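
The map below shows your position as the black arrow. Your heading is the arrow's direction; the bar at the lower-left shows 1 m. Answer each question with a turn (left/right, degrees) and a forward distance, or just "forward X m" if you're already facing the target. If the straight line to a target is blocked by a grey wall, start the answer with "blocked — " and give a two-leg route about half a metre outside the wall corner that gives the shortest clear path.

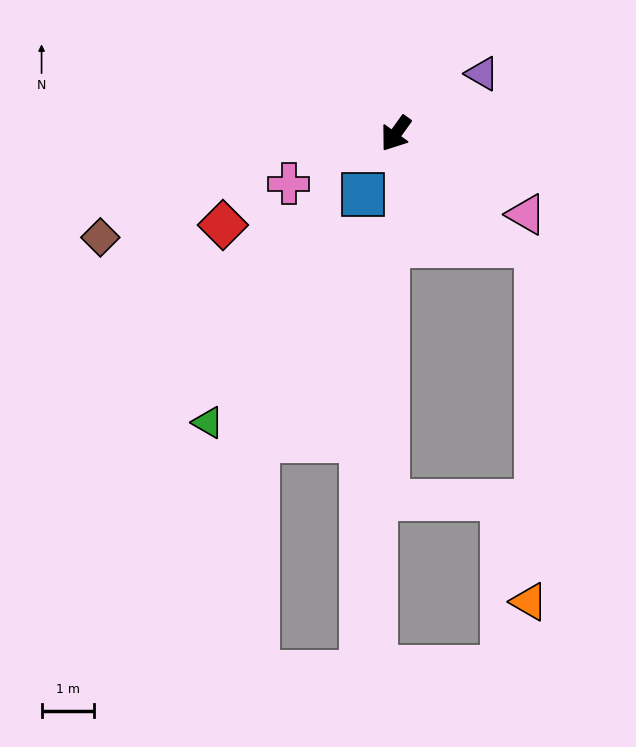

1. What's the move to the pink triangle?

turn left 94°, forward 2.9 m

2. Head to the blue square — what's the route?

turn left 7°, forward 1.3 m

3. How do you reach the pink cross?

turn right 29°, forward 2.3 m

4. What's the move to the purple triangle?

turn left 161°, forward 2.0 m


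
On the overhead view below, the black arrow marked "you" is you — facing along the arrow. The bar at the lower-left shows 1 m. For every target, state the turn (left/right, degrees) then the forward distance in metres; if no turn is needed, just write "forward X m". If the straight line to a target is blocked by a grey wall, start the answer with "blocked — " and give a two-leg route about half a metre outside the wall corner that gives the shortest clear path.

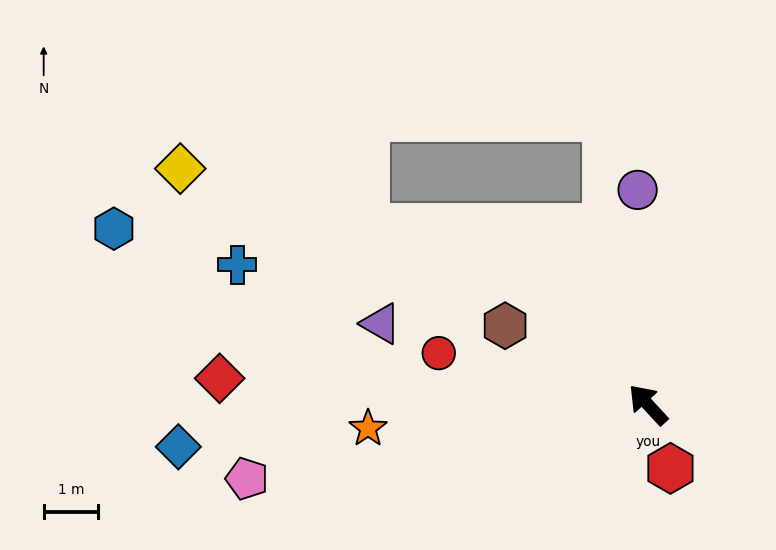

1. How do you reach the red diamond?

turn left 44°, forward 7.9 m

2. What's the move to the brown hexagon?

turn left 18°, forward 3.0 m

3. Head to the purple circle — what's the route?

turn right 40°, forward 3.9 m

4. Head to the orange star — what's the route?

turn left 52°, forward 5.1 m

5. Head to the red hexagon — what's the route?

turn left 157°, forward 1.2 m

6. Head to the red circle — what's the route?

turn left 34°, forward 3.9 m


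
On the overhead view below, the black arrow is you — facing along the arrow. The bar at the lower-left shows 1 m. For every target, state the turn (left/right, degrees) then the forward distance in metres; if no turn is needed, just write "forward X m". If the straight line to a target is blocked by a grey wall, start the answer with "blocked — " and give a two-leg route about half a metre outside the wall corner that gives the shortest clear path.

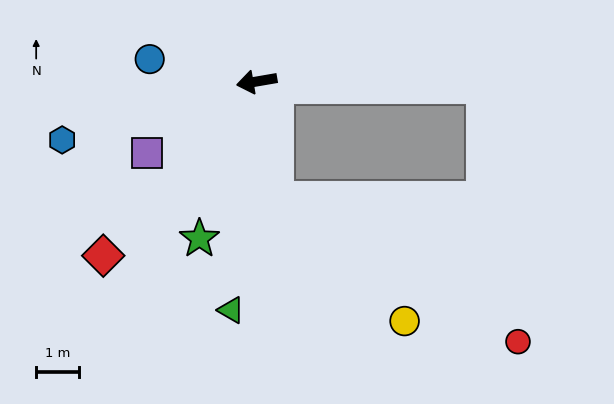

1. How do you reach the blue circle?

turn right 22°, forward 2.6 m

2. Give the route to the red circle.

blocked — turn left 89°, forward 2.8 m, then turn left 51°, forward 6.6 m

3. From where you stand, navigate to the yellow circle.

blocked — turn left 89°, forward 2.8 m, then turn left 38°, forward 4.2 m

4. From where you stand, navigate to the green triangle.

turn left 74°, forward 5.4 m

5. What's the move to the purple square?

turn left 24°, forward 3.1 m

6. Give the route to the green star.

turn left 60°, forward 3.9 m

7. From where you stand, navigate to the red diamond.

turn left 39°, forward 5.4 m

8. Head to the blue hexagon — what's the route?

turn left 7°, forward 4.8 m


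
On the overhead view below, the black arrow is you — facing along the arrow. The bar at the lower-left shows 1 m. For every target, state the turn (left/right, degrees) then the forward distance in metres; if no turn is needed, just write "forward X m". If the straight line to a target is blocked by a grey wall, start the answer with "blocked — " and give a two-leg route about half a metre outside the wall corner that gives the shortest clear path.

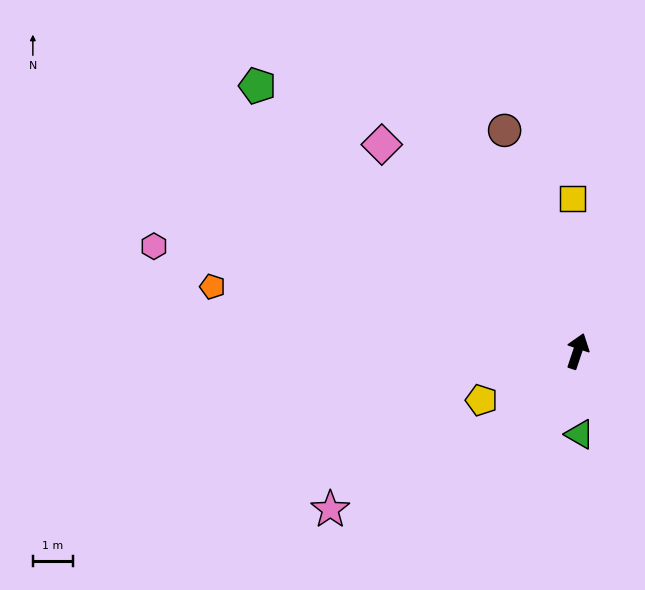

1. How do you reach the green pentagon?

turn left 69°, forward 10.4 m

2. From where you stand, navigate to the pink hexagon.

turn left 95°, forward 10.9 m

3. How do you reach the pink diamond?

turn left 62°, forward 7.1 m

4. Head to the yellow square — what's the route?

turn left 20°, forward 3.8 m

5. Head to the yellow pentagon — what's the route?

turn left 136°, forward 2.7 m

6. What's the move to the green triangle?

turn right 160°, forward 2.1 m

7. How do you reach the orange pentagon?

turn left 98°, forward 9.3 m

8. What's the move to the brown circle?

turn left 37°, forward 5.8 m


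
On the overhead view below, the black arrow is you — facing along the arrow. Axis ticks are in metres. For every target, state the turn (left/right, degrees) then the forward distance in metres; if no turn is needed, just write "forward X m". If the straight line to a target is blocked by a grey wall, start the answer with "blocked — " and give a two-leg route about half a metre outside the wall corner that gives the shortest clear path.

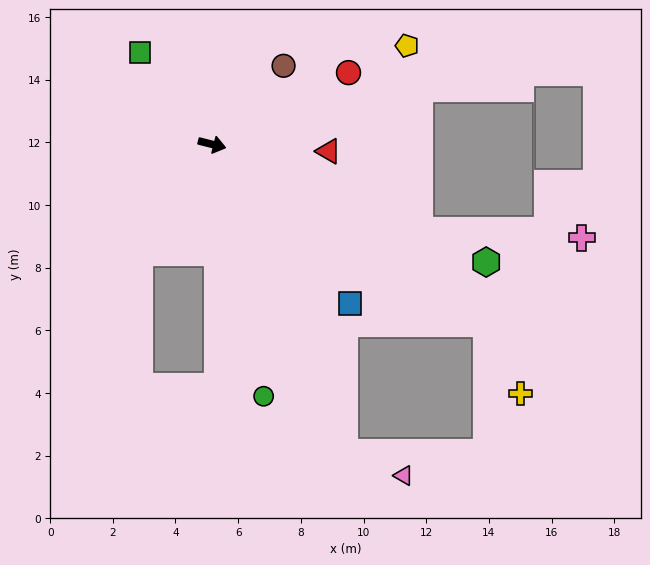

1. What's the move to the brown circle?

turn left 62°, forward 3.4 m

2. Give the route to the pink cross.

blocked — turn right 8°, forward 7.2 m, then turn left 20°, forward 5.2 m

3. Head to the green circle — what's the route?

turn right 64°, forward 8.2 m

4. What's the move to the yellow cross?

blocked — turn right 19°, forward 10.5 m, then turn right 31°, forward 2.5 m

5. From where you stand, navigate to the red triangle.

turn left 11°, forward 3.7 m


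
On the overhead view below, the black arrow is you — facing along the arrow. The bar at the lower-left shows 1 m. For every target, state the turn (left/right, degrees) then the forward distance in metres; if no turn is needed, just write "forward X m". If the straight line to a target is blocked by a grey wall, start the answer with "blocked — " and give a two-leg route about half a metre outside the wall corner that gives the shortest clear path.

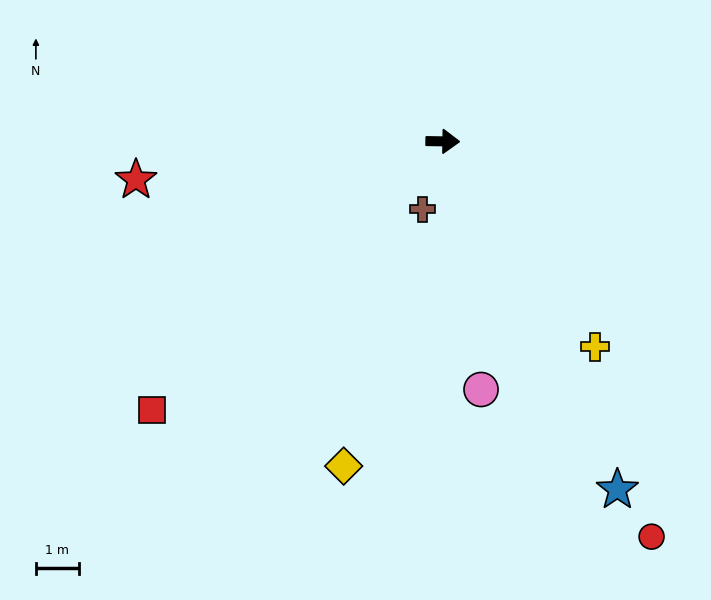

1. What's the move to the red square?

turn right 136°, forward 9.2 m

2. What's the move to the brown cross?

turn right 106°, forward 1.6 m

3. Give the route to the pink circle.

turn right 80°, forward 5.8 m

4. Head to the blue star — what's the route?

turn right 62°, forward 9.0 m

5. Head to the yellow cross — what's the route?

turn right 53°, forward 5.9 m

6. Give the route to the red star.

turn right 172°, forward 7.2 m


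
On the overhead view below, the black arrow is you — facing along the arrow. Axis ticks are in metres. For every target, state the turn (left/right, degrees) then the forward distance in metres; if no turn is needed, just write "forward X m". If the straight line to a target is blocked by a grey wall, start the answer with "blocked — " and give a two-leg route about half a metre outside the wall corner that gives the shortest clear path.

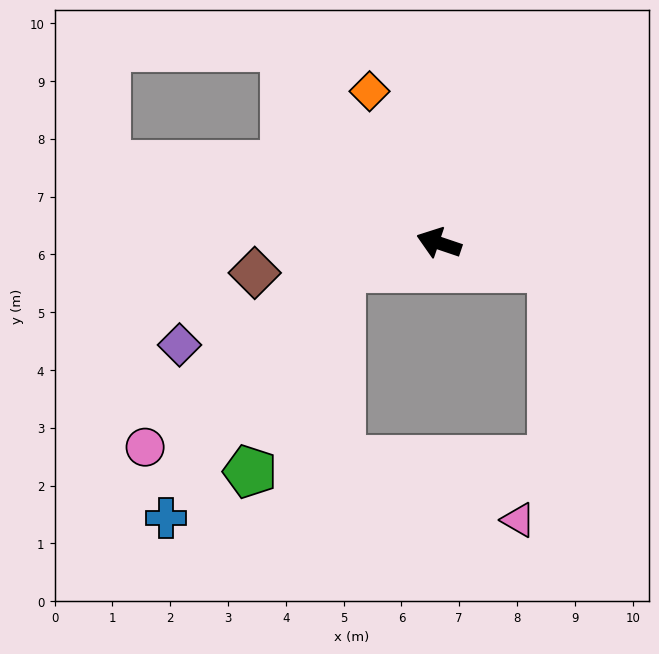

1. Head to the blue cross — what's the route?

blocked — turn left 33°, forward 1.8 m, then turn left 41°, forward 5.3 m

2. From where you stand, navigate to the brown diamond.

turn left 28°, forward 3.2 m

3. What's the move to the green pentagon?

blocked — turn left 33°, forward 1.8 m, then turn left 52°, forward 3.9 m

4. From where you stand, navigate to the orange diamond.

turn right 47°, forward 2.9 m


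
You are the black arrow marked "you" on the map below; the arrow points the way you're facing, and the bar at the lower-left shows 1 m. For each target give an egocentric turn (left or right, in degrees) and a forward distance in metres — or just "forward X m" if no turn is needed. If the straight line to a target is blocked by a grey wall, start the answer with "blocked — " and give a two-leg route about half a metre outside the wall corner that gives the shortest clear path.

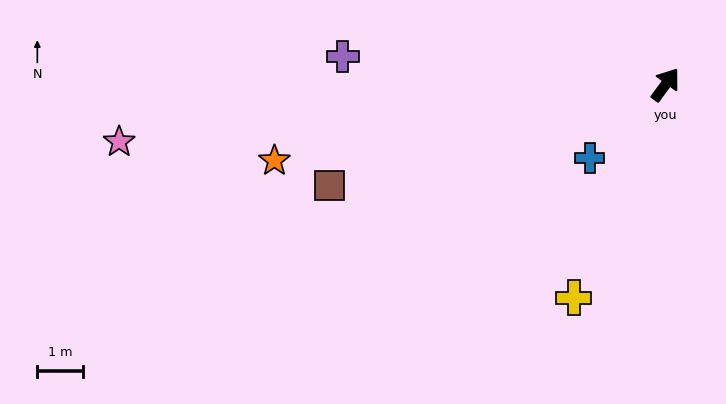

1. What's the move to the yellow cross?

turn right 167°, forward 5.1 m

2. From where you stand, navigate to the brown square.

turn left 143°, forward 7.7 m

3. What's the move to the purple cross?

turn left 121°, forward 7.1 m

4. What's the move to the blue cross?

turn left 170°, forward 2.3 m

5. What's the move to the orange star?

turn left 137°, forward 8.8 m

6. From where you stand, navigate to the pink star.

turn left 132°, forward 12.1 m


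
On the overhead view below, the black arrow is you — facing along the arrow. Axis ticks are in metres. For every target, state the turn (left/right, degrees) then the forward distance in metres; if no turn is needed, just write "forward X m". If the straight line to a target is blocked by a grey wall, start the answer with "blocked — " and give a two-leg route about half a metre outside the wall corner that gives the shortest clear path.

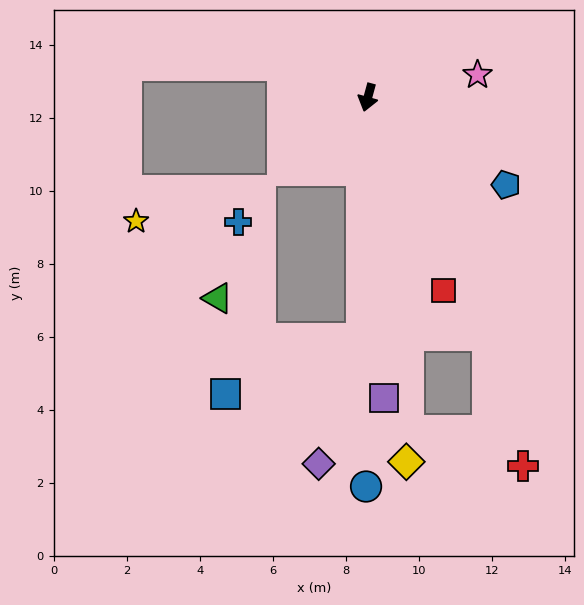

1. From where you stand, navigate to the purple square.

turn left 18°, forward 8.2 m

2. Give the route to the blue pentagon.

turn left 73°, forward 4.5 m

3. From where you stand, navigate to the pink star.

turn left 117°, forward 3.1 m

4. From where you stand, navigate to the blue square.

blocked — turn left 14°, forward 6.6 m, then turn right 67°, forward 4.0 m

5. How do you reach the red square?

turn left 37°, forward 5.7 m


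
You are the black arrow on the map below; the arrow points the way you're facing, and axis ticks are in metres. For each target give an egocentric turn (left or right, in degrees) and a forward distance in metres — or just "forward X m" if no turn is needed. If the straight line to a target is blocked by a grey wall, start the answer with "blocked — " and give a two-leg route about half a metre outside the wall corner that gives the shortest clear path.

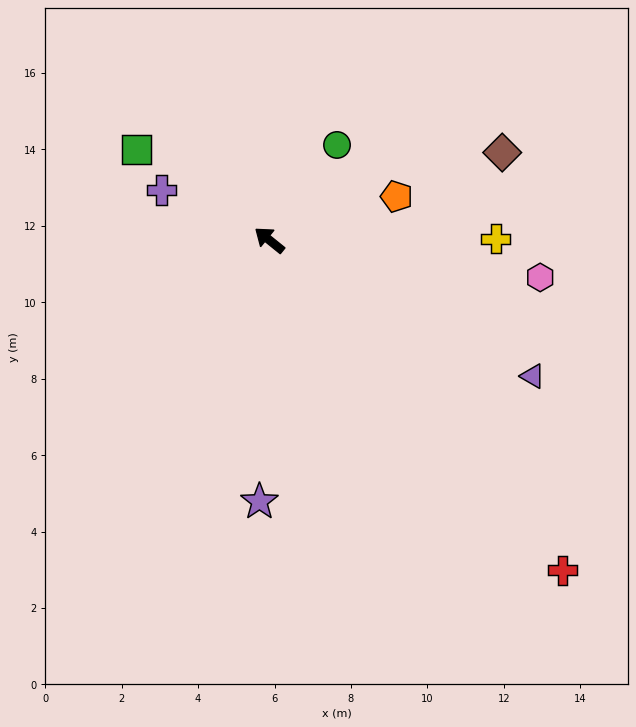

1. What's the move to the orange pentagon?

turn right 122°, forward 3.5 m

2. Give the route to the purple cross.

turn left 14°, forward 3.1 m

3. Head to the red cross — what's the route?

turn left 171°, forward 11.5 m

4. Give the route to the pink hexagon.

turn right 149°, forward 7.2 m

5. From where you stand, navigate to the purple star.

turn left 127°, forward 6.8 m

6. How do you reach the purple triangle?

turn right 168°, forward 7.8 m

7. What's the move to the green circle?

turn right 87°, forward 3.1 m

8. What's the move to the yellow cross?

turn right 141°, forward 5.9 m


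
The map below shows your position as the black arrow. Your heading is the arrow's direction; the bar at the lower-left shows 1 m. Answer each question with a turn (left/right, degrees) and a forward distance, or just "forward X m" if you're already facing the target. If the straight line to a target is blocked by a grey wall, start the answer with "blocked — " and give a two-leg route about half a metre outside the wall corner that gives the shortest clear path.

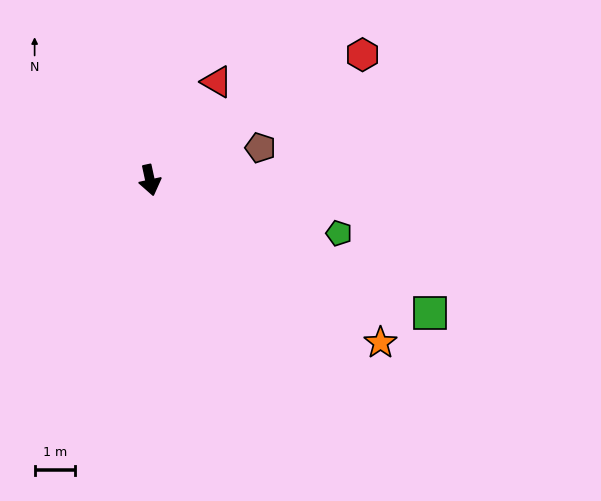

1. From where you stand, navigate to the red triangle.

turn left 134°, forward 2.9 m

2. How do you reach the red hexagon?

turn left 108°, forward 6.0 m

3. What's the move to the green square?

turn left 52°, forward 7.6 m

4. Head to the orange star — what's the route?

turn left 43°, forward 6.9 m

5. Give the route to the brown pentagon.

turn left 94°, forward 2.8 m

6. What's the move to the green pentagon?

turn left 62°, forward 4.8 m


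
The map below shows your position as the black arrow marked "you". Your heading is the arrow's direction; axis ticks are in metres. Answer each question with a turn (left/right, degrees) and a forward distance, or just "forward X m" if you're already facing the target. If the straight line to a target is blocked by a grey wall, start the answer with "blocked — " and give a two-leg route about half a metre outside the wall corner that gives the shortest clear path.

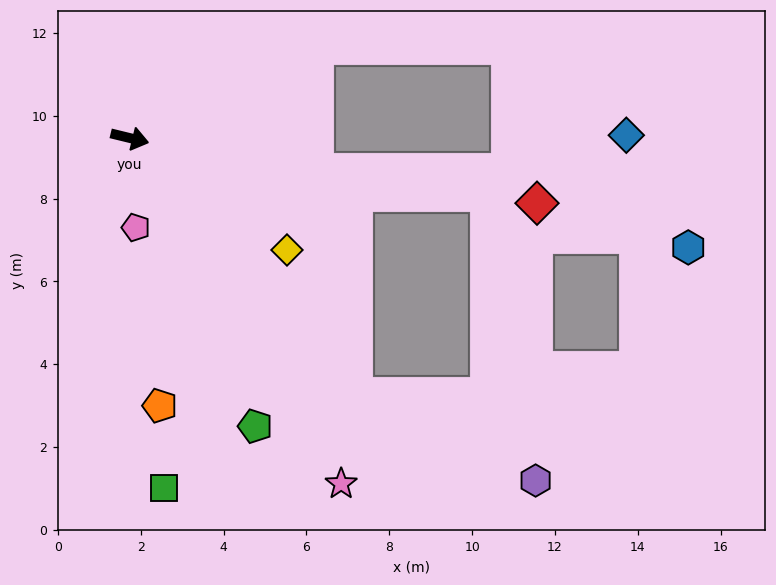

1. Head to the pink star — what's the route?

turn right 45°, forward 9.8 m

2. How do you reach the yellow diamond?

turn right 22°, forward 4.7 m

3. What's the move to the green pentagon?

turn right 53°, forward 7.6 m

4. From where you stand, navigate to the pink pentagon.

turn right 72°, forward 2.2 m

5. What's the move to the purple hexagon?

blocked — turn right 35°, forward 8.3 m, then turn left 23°, forward 4.8 m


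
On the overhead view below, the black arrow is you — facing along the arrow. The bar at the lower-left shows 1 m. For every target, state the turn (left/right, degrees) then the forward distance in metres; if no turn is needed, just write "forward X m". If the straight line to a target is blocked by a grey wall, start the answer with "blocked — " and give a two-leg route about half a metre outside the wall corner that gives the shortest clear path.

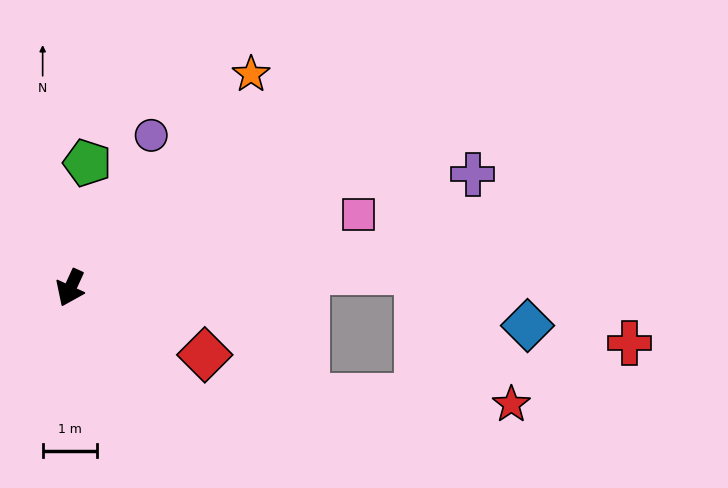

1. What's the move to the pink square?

turn left 129°, forward 5.5 m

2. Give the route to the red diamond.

turn left 88°, forward 2.8 m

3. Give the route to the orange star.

turn left 164°, forward 5.1 m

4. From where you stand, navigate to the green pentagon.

turn right 163°, forward 2.3 m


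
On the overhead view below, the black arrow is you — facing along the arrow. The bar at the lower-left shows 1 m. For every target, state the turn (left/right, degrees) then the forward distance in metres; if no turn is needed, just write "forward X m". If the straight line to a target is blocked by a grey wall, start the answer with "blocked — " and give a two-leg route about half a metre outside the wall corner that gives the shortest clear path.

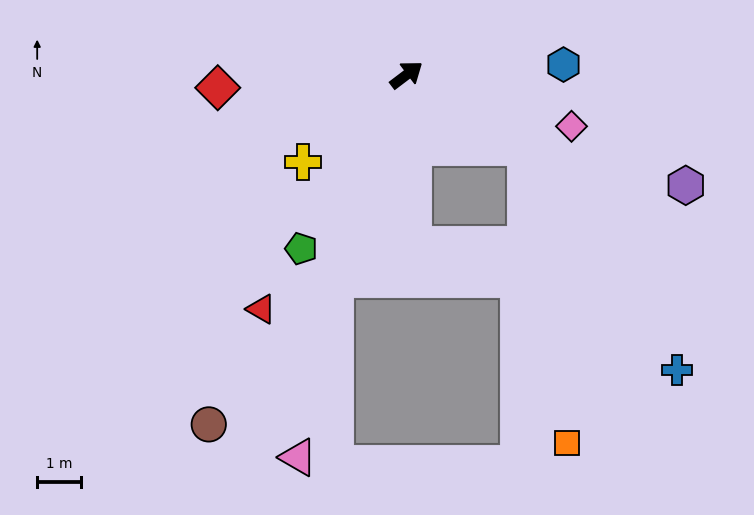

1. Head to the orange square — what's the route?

blocked — turn right 68°, forward 3.2 m, then turn right 51°, forward 6.8 m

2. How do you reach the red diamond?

turn left 147°, forward 4.3 m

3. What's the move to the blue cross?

blocked — turn right 68°, forward 3.2 m, then turn right 25°, forward 6.1 m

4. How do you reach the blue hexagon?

turn right 33°, forward 3.6 m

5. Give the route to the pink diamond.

turn right 54°, forward 3.9 m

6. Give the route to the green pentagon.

turn right 158°, forward 4.6 m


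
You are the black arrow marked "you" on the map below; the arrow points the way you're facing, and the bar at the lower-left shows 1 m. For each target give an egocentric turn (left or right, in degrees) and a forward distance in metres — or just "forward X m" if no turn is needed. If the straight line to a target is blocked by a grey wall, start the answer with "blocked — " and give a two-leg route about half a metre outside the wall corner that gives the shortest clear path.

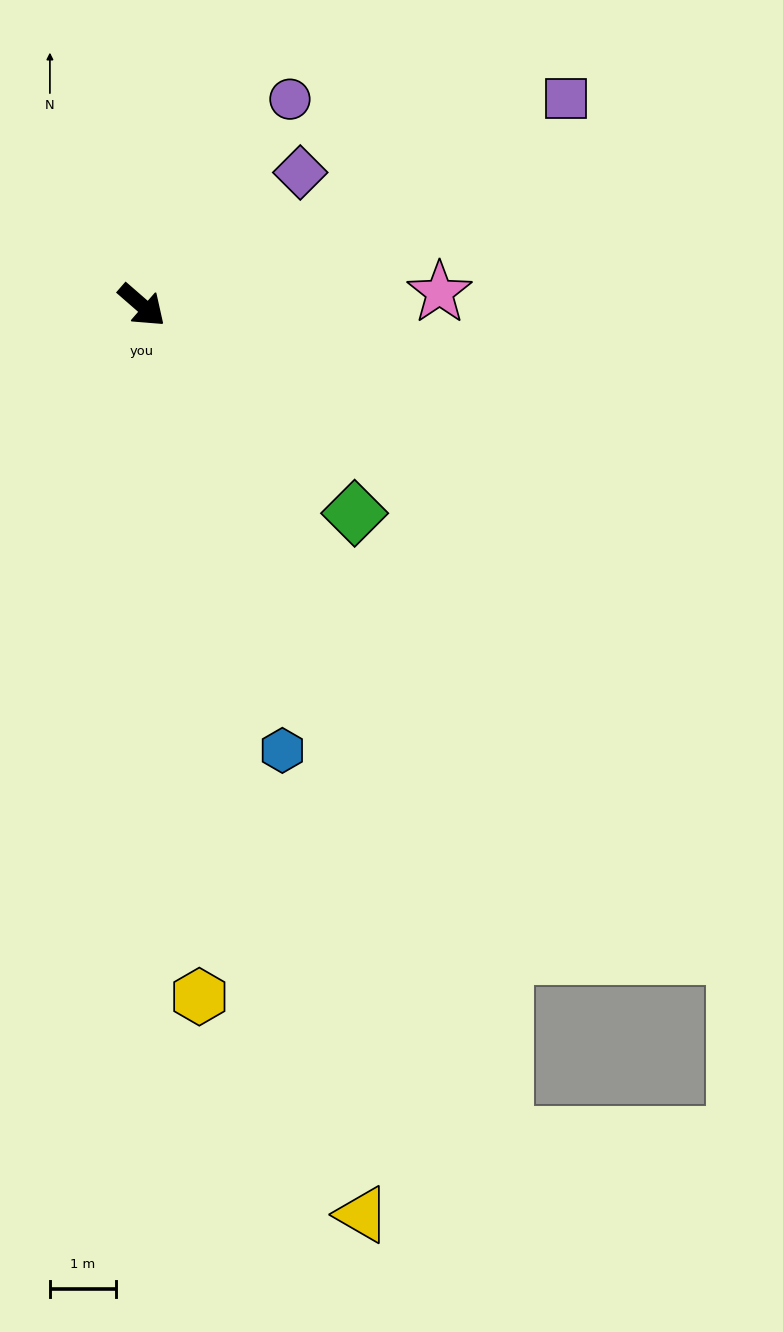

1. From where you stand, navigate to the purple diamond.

turn left 81°, forward 3.1 m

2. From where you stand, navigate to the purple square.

turn left 67°, forward 7.2 m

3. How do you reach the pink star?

turn left 44°, forward 4.5 m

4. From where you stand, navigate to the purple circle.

turn left 95°, forward 3.9 m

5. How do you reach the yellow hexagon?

turn right 44°, forward 10.5 m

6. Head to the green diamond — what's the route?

turn right 3°, forward 4.5 m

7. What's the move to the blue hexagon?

turn right 31°, forward 7.1 m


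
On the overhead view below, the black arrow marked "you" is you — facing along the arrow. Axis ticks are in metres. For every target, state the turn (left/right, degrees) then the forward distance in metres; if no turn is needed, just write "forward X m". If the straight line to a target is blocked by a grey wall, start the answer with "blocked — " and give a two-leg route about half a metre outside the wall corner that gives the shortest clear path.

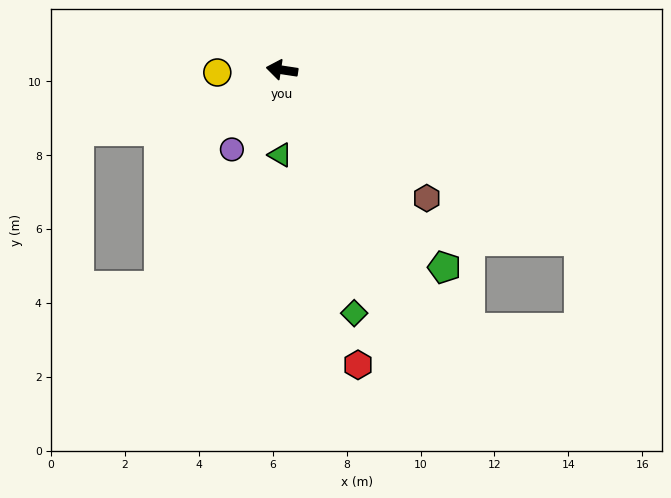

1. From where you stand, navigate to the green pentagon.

turn left 138°, forward 6.9 m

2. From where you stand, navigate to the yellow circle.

turn left 11°, forward 1.8 m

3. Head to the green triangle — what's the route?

turn left 97°, forward 2.3 m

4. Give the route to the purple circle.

turn left 66°, forward 2.5 m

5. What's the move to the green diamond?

turn left 115°, forward 6.9 m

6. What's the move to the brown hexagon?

turn left 147°, forward 5.2 m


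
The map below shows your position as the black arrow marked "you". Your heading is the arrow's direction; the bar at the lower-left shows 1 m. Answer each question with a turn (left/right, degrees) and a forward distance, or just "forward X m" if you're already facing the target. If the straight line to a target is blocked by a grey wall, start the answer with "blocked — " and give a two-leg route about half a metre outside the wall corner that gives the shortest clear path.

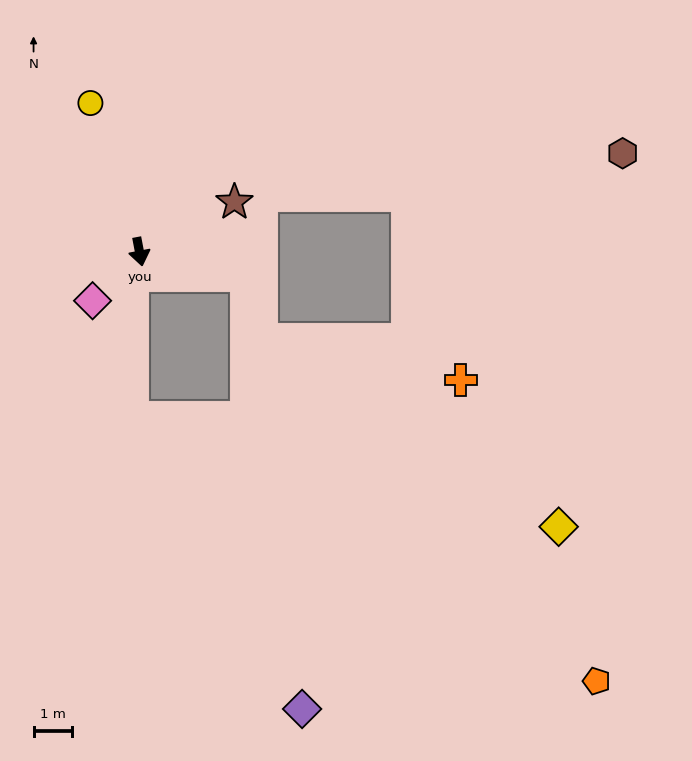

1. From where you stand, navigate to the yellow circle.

turn right 173°, forward 4.1 m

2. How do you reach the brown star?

turn left 107°, forward 2.8 m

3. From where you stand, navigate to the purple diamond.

blocked — turn left 66°, forward 2.9 m, then turn right 69°, forward 11.5 m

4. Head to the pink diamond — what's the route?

turn right 55°, forward 1.8 m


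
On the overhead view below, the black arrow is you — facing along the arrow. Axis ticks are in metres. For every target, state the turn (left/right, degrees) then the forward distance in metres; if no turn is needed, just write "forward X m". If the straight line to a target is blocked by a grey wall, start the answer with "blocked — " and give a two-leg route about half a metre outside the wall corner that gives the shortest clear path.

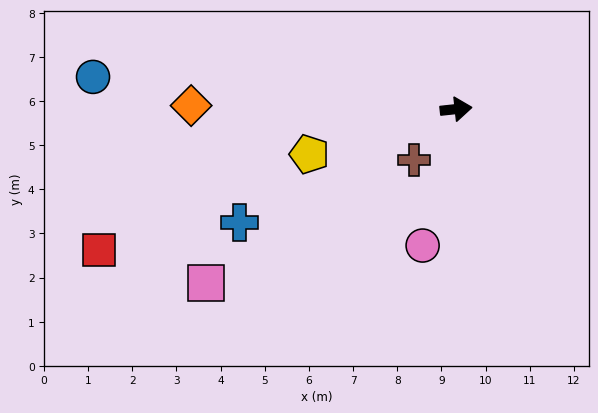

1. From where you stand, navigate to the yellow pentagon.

turn right 169°, forward 3.5 m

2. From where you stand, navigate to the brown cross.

turn right 136°, forward 1.5 m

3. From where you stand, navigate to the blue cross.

turn right 159°, forward 5.5 m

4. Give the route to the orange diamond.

turn left 173°, forward 6.0 m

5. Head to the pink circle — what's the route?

turn right 110°, forward 3.2 m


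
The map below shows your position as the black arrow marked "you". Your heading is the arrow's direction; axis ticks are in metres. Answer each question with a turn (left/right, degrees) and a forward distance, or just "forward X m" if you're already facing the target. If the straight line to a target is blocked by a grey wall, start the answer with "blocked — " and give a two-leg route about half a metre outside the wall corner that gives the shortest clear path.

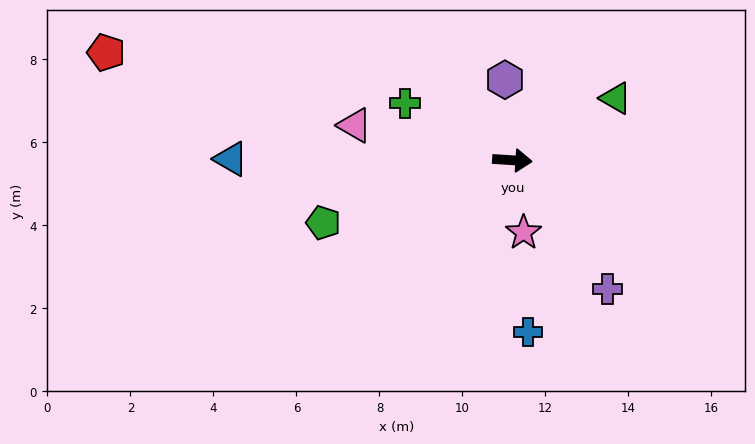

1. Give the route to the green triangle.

turn left 35°, forward 2.9 m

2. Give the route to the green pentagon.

turn right 158°, forward 4.8 m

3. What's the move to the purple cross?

turn right 50°, forward 3.9 m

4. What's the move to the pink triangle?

turn left 171°, forward 3.9 m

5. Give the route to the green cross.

turn left 156°, forward 2.9 m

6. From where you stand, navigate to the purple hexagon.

turn left 99°, forward 1.9 m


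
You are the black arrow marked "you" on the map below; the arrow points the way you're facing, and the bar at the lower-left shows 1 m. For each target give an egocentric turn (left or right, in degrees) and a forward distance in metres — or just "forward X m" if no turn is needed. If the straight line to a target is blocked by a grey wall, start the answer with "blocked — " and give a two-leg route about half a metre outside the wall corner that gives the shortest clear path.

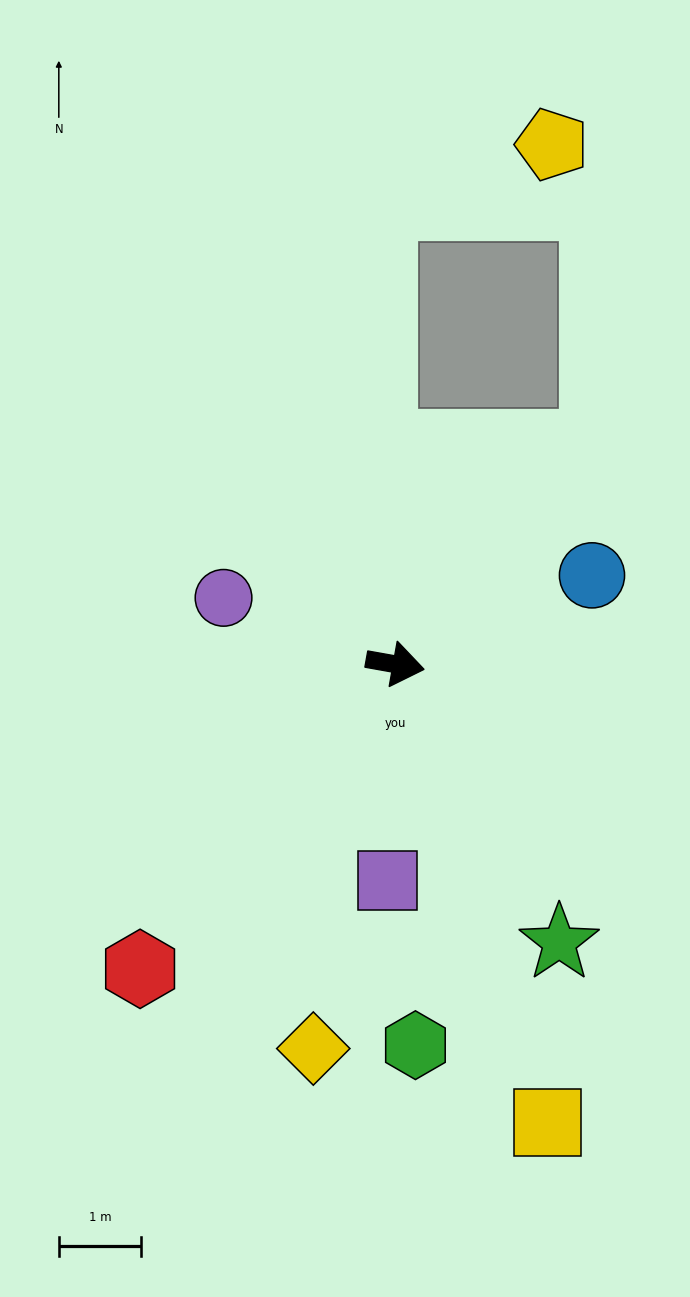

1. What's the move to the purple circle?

turn left 169°, forward 2.2 m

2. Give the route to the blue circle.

turn left 34°, forward 2.6 m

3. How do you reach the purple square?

turn right 82°, forward 2.6 m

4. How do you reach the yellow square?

turn right 61°, forward 5.8 m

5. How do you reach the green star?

turn right 49°, forward 3.9 m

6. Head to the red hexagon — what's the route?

turn right 120°, forward 4.8 m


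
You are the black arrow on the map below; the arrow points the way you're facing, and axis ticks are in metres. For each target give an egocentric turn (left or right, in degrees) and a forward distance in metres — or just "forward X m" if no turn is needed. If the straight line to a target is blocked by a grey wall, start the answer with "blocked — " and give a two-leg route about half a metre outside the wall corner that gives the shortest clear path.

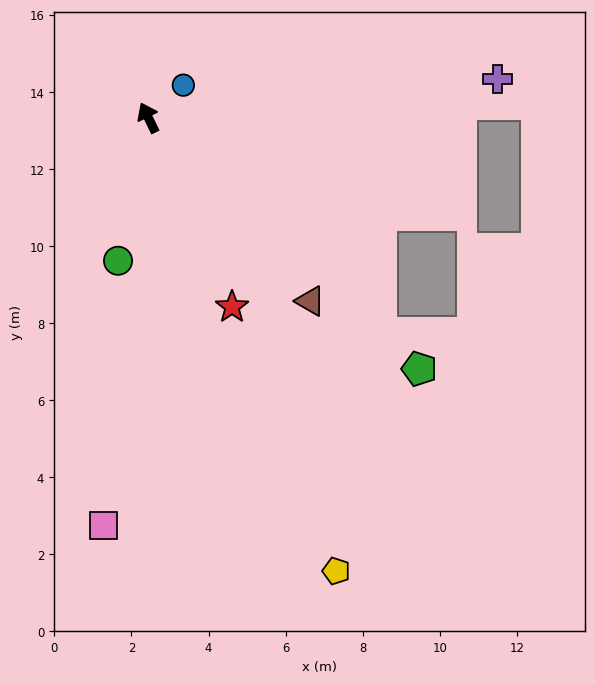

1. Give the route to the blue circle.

turn right 73°, forward 1.2 m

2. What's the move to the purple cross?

turn right 110°, forward 9.1 m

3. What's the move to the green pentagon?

turn right 159°, forward 9.6 m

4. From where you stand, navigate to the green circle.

turn left 142°, forward 3.8 m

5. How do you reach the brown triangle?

turn right 164°, forward 6.4 m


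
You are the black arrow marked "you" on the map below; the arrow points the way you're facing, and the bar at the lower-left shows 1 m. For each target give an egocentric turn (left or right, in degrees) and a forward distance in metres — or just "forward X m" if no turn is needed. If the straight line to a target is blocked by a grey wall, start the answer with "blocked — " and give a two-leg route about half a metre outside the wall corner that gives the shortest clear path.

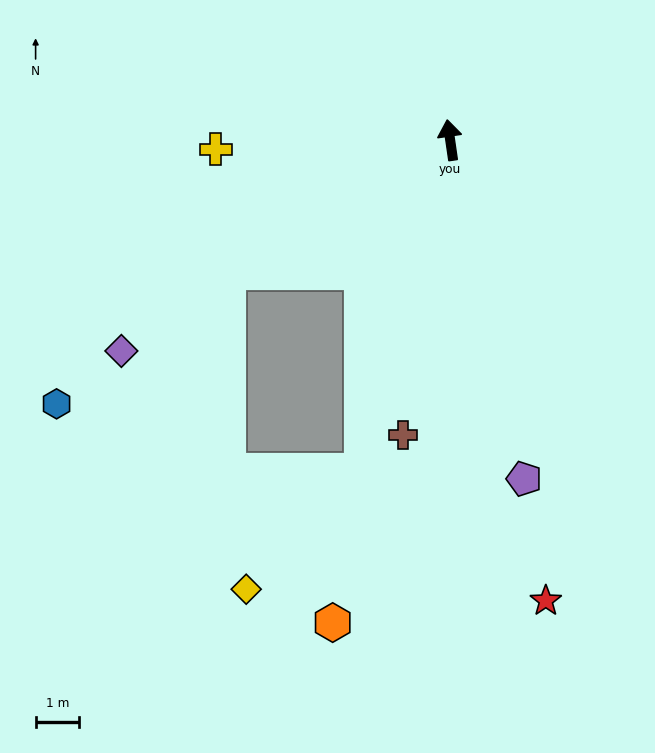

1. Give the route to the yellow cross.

turn left 84°, forward 5.4 m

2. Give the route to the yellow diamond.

blocked — turn left 157°, forward 7.9 m, then turn right 30°, forward 3.8 m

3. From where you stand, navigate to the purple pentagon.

turn right 176°, forward 8.0 m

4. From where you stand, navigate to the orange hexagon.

turn left 158°, forward 11.5 m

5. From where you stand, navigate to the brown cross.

turn left 163°, forward 6.9 m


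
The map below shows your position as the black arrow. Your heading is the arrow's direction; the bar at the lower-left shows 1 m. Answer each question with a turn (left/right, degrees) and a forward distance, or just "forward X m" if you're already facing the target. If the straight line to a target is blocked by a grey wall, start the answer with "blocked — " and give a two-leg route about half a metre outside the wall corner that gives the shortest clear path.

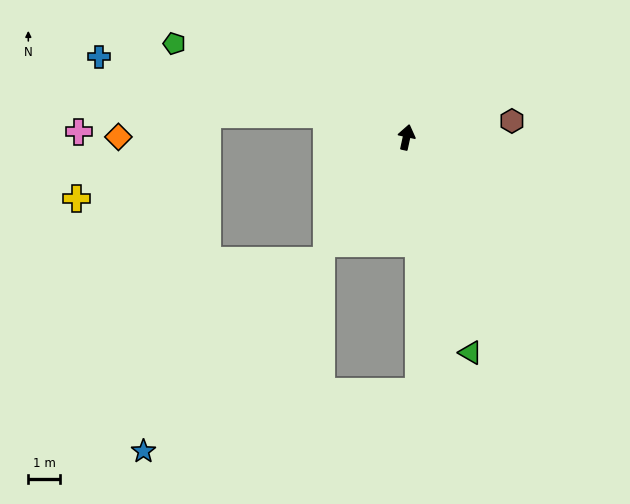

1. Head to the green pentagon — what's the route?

turn left 80°, forward 8.0 m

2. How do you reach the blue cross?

turn left 88°, forward 10.2 m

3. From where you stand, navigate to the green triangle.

turn right 151°, forward 7.2 m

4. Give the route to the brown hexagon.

turn right 69°, forward 3.4 m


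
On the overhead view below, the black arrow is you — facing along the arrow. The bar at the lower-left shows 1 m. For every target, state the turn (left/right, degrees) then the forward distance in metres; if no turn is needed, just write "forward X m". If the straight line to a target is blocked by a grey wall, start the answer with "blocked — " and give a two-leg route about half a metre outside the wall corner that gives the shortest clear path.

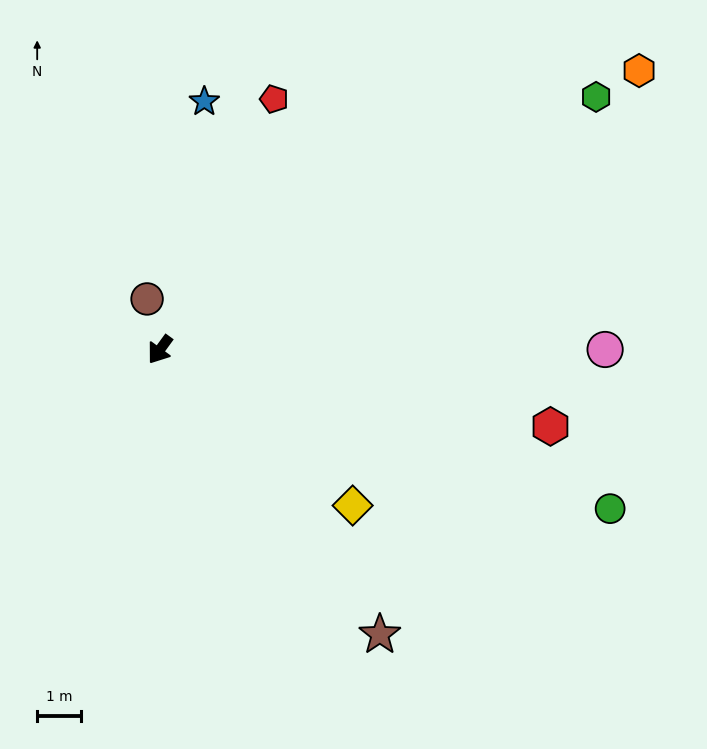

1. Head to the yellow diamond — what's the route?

turn left 87°, forward 5.7 m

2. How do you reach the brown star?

turn left 74°, forward 8.2 m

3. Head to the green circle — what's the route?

turn left 107°, forward 10.9 m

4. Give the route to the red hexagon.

turn left 115°, forward 9.1 m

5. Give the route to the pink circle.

turn left 126°, forward 10.2 m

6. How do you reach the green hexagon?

turn left 156°, forward 11.6 m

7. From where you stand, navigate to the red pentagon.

turn right 168°, forward 6.3 m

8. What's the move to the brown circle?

turn right 130°, forward 1.2 m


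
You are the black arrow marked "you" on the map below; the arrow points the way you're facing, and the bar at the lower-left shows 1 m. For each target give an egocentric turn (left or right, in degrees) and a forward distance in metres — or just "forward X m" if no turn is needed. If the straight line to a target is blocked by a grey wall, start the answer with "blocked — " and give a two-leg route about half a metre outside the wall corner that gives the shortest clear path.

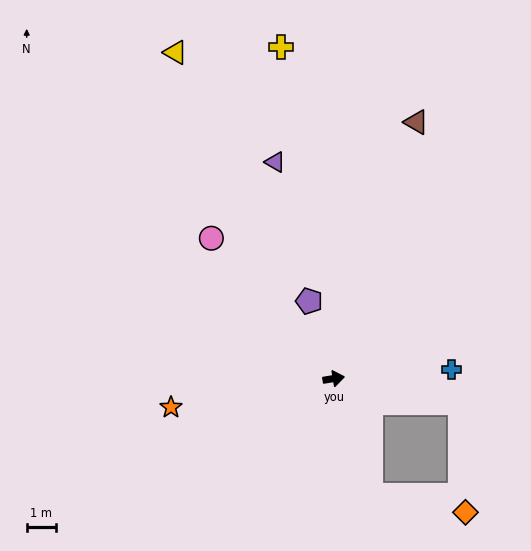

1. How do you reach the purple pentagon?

turn left 98°, forward 2.8 m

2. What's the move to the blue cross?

turn right 5°, forward 4.1 m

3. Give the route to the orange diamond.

blocked — turn right 82°, forward 4.2 m, then turn left 62°, forward 3.3 m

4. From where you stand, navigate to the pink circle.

turn left 122°, forward 6.4 m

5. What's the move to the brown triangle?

turn left 63°, forward 9.3 m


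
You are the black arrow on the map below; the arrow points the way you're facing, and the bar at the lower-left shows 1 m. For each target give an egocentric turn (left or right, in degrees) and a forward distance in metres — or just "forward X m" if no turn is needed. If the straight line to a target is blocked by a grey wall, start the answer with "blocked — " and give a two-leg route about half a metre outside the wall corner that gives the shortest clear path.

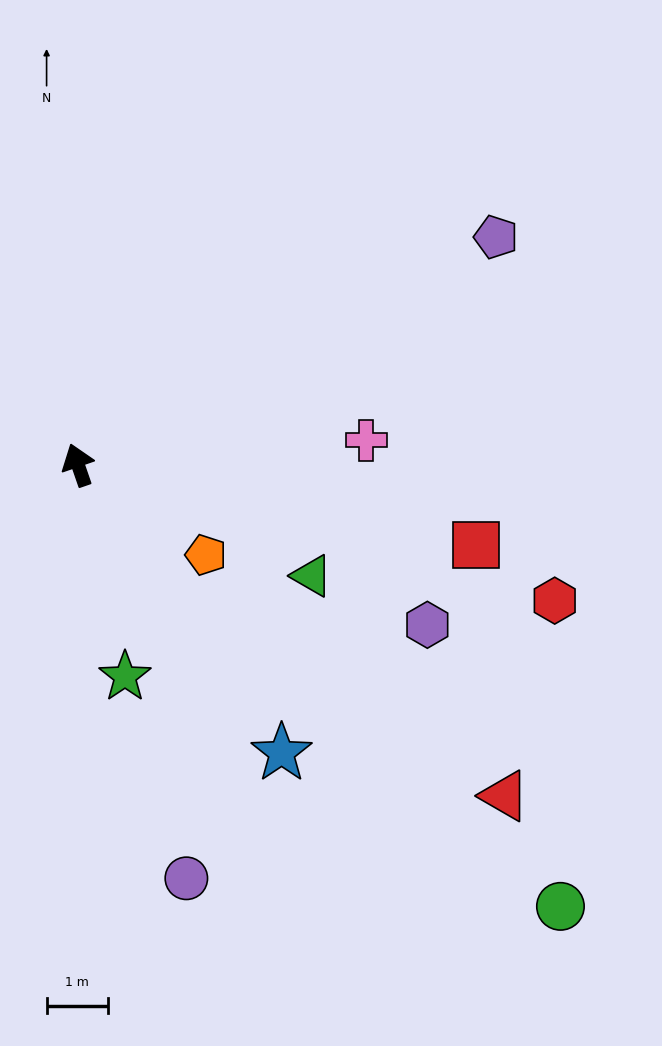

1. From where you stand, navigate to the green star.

turn left 173°, forward 3.5 m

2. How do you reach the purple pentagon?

turn right 80°, forward 7.8 m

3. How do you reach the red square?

turn right 120°, forward 6.6 m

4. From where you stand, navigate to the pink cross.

turn right 104°, forward 4.7 m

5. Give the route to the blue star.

turn right 164°, forward 5.8 m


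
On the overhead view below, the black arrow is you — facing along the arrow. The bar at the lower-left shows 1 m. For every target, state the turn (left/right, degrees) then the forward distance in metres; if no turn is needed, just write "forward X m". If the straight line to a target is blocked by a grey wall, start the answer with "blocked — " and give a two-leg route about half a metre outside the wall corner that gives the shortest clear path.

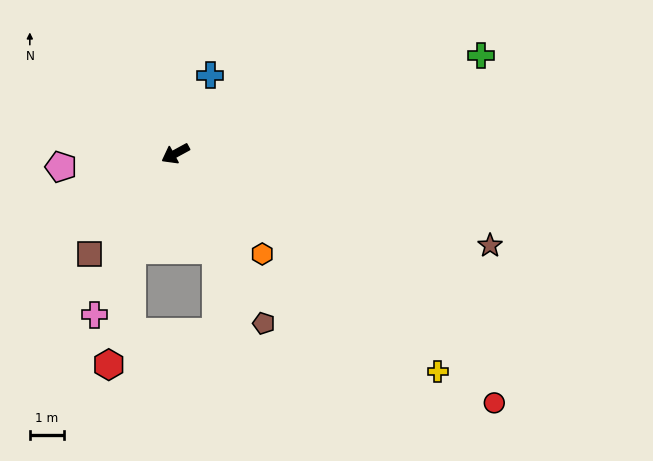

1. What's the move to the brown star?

turn left 135°, forward 9.7 m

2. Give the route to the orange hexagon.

turn left 102°, forward 3.9 m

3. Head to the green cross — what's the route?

turn left 169°, forward 9.5 m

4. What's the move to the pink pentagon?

turn right 22°, forward 3.4 m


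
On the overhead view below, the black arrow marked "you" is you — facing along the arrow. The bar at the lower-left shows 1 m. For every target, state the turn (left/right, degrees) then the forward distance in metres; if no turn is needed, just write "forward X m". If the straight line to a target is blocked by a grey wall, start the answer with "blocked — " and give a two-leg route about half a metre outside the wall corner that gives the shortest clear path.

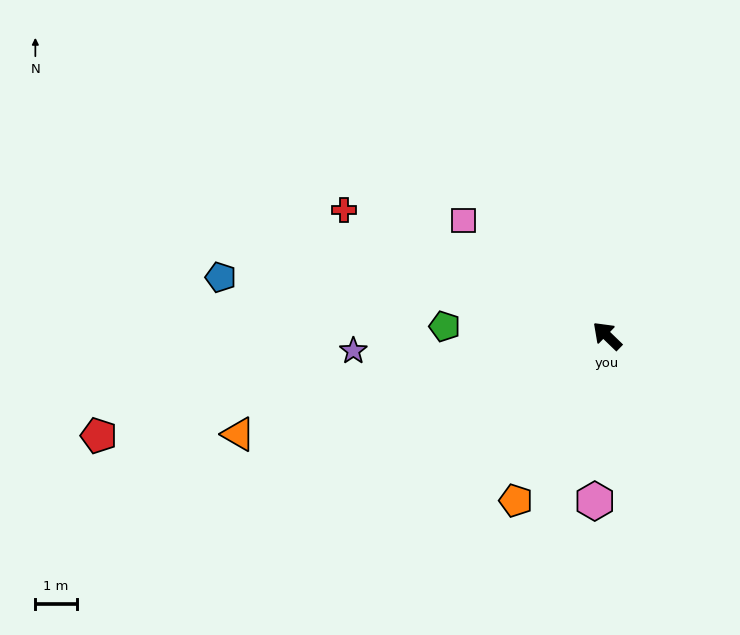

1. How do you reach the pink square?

turn left 5°, forward 4.4 m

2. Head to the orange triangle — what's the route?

turn left 59°, forward 9.2 m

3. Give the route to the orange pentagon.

turn left 105°, forward 4.5 m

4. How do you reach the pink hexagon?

turn left 130°, forward 4.0 m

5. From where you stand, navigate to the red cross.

turn left 19°, forward 7.0 m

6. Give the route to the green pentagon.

turn left 41°, forward 3.9 m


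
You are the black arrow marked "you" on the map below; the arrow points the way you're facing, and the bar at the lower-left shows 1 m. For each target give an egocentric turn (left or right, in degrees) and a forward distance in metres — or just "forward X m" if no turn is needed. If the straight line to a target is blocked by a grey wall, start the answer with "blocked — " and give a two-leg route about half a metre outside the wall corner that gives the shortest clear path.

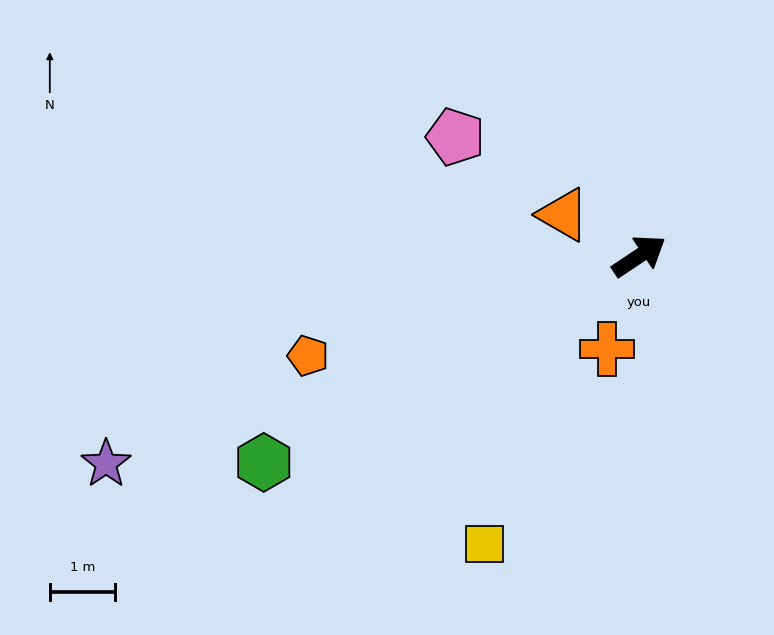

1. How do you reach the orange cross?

turn right 143°, forward 1.5 m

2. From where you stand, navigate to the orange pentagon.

turn left 163°, forward 5.3 m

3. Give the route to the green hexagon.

turn left 175°, forward 6.5 m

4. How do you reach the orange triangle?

turn left 118°, forward 1.3 m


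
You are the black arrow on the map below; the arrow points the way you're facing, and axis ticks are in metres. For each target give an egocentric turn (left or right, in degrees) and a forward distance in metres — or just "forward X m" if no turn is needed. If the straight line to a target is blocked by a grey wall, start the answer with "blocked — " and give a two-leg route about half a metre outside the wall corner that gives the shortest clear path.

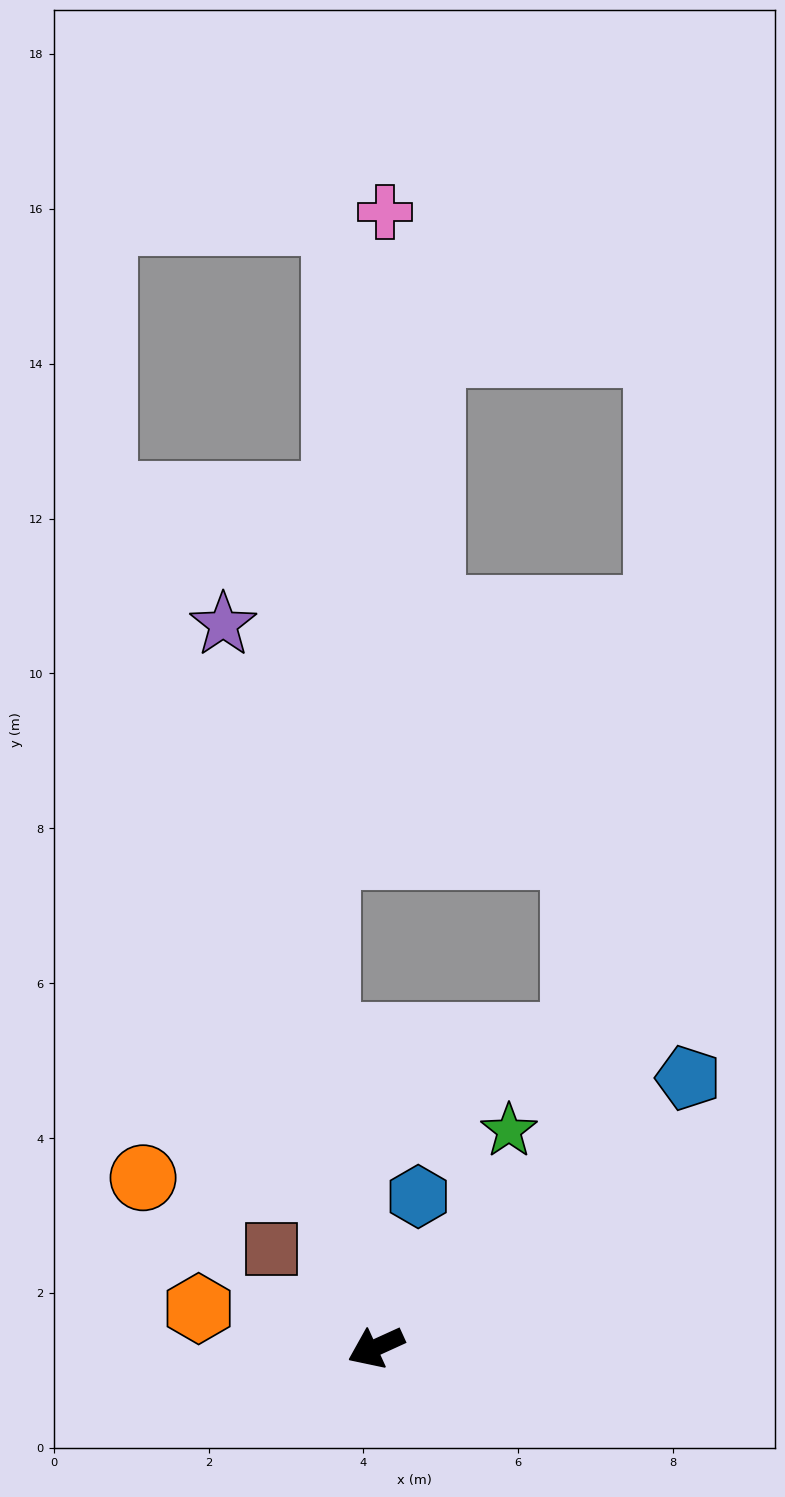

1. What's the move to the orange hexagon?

turn right 37°, forward 2.3 m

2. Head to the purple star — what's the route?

turn right 103°, forward 9.5 m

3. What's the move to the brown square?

turn right 68°, forward 1.9 m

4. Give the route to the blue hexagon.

turn right 130°, forward 2.0 m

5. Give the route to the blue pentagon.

turn right 164°, forward 5.3 m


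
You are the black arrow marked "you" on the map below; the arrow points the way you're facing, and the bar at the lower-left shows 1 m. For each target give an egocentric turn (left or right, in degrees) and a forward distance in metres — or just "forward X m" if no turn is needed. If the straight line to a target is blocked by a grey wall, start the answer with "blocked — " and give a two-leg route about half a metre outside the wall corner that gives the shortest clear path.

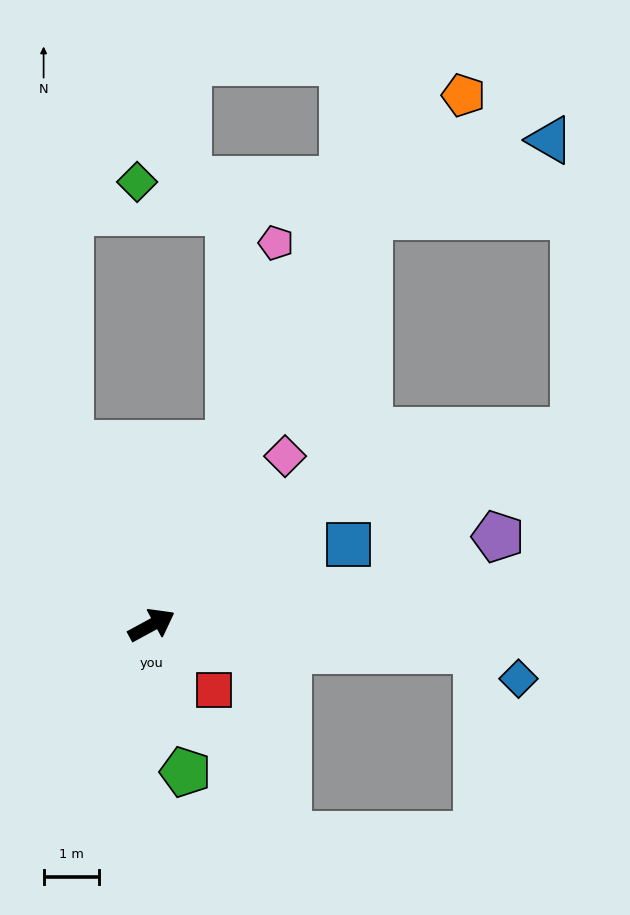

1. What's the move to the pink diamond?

turn left 23°, forward 3.9 m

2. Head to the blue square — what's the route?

turn right 6°, forward 3.8 m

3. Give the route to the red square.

turn right 75°, forward 1.6 m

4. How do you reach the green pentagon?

turn right 106°, forward 2.7 m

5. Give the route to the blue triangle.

blocked — turn left 33°, forward 8.3 m, then turn right 39°, forward 3.5 m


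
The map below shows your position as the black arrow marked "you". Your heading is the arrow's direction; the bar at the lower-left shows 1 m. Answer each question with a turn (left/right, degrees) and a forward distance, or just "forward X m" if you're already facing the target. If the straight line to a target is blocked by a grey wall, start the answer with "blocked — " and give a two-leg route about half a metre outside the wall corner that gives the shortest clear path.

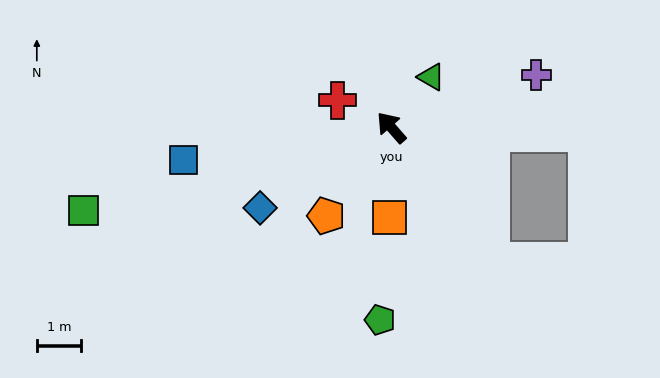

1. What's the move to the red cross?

turn left 22°, forward 1.4 m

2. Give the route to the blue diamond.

turn left 80°, forward 3.5 m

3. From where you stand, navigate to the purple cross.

turn right 111°, forward 3.5 m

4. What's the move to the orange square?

turn left 138°, forward 2.0 m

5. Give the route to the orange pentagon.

turn left 102°, forward 2.5 m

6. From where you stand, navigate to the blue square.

turn left 58°, forward 4.7 m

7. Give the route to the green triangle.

turn right 80°, forward 1.5 m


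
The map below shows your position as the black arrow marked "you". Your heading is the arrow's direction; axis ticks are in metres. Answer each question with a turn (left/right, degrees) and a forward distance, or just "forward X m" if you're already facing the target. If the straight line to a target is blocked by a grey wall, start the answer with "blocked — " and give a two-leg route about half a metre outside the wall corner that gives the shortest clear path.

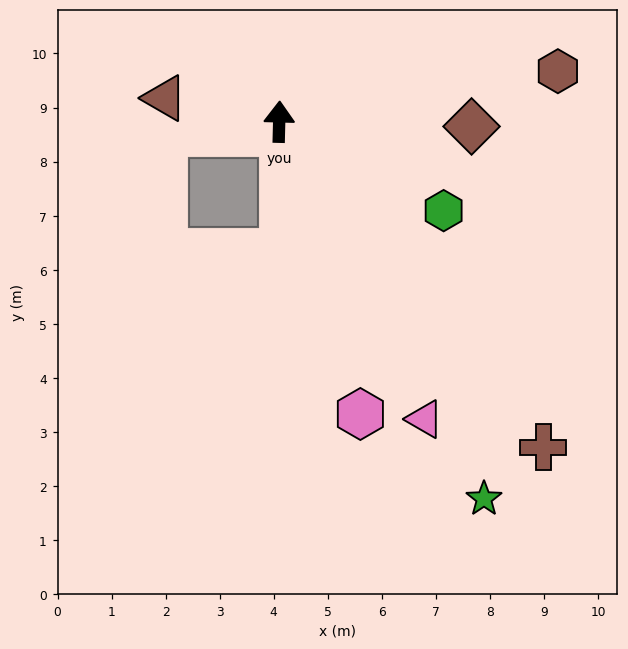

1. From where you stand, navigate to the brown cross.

turn right 140°, forward 7.8 m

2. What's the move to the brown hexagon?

turn right 78°, forward 5.2 m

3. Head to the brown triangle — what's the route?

turn left 80°, forward 2.2 m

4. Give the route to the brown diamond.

turn right 90°, forward 3.6 m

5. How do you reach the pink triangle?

turn right 152°, forward 6.1 m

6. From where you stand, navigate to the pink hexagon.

turn right 163°, forward 5.6 m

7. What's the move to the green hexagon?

turn right 117°, forward 3.5 m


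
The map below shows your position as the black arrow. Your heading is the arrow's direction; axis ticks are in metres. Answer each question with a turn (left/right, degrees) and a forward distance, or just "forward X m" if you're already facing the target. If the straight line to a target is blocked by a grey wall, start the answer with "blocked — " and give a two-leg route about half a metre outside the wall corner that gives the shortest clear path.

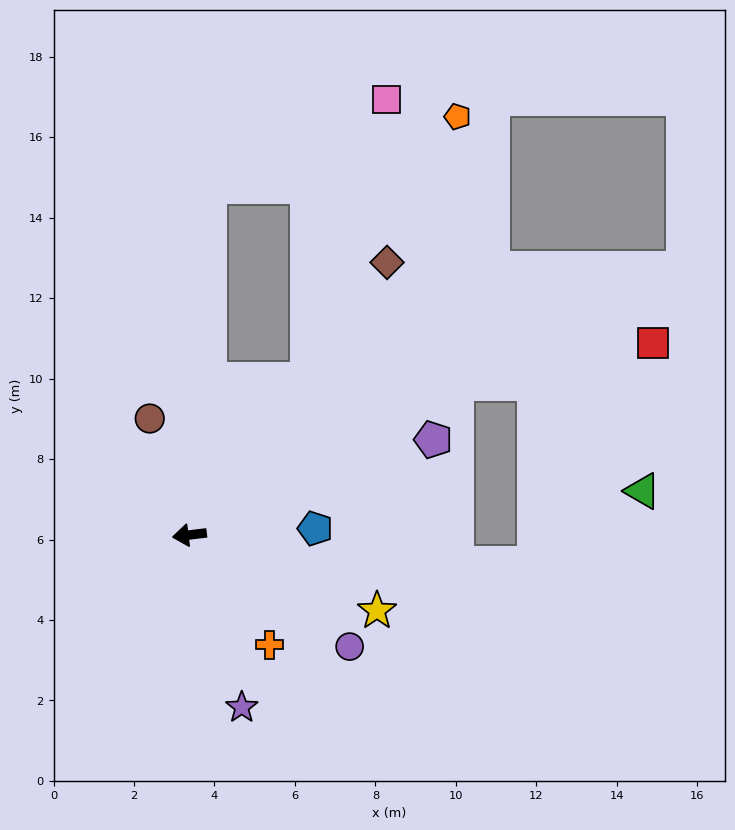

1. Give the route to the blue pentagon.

turn left 176°, forward 3.1 m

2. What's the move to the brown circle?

turn right 78°, forward 3.1 m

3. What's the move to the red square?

blocked — turn right 157°, forward 7.6 m, then turn right 18°, forward 5.0 m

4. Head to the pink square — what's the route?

blocked — turn right 134°, forward 4.9 m, then turn left 21°, forward 7.2 m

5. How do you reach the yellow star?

turn left 151°, forward 5.0 m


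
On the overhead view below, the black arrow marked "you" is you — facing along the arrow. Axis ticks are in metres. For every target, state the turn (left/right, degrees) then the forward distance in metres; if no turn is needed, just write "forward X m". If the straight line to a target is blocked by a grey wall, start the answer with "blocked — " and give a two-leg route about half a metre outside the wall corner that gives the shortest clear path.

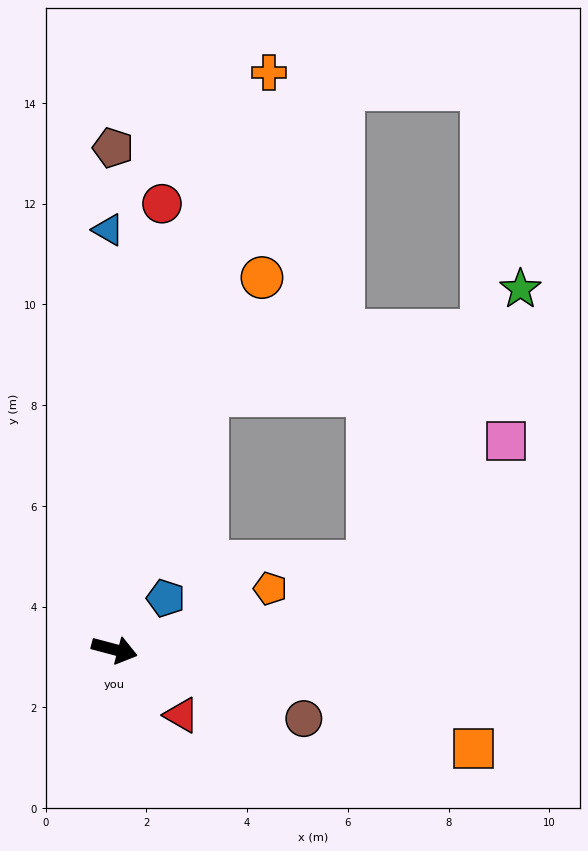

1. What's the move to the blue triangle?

turn left 106°, forward 8.3 m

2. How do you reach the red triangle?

turn right 30°, forward 1.9 m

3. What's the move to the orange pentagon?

turn left 36°, forward 3.3 m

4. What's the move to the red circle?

turn left 99°, forward 8.9 m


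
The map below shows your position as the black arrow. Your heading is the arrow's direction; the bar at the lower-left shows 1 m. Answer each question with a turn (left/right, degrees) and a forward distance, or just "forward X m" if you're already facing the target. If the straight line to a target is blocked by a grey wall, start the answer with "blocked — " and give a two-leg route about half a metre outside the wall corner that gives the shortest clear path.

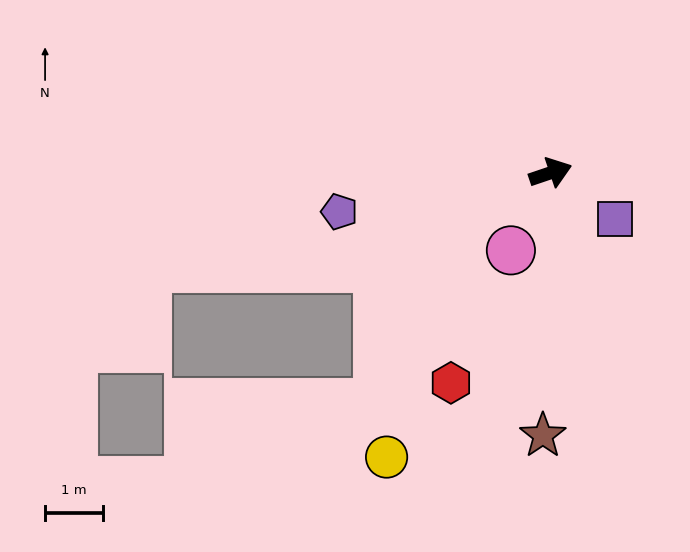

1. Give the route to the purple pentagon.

turn left 172°, forward 3.7 m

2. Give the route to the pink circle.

turn right 136°, forward 1.5 m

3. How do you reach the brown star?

turn right 110°, forward 4.6 m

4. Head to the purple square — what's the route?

turn right 54°, forward 1.4 m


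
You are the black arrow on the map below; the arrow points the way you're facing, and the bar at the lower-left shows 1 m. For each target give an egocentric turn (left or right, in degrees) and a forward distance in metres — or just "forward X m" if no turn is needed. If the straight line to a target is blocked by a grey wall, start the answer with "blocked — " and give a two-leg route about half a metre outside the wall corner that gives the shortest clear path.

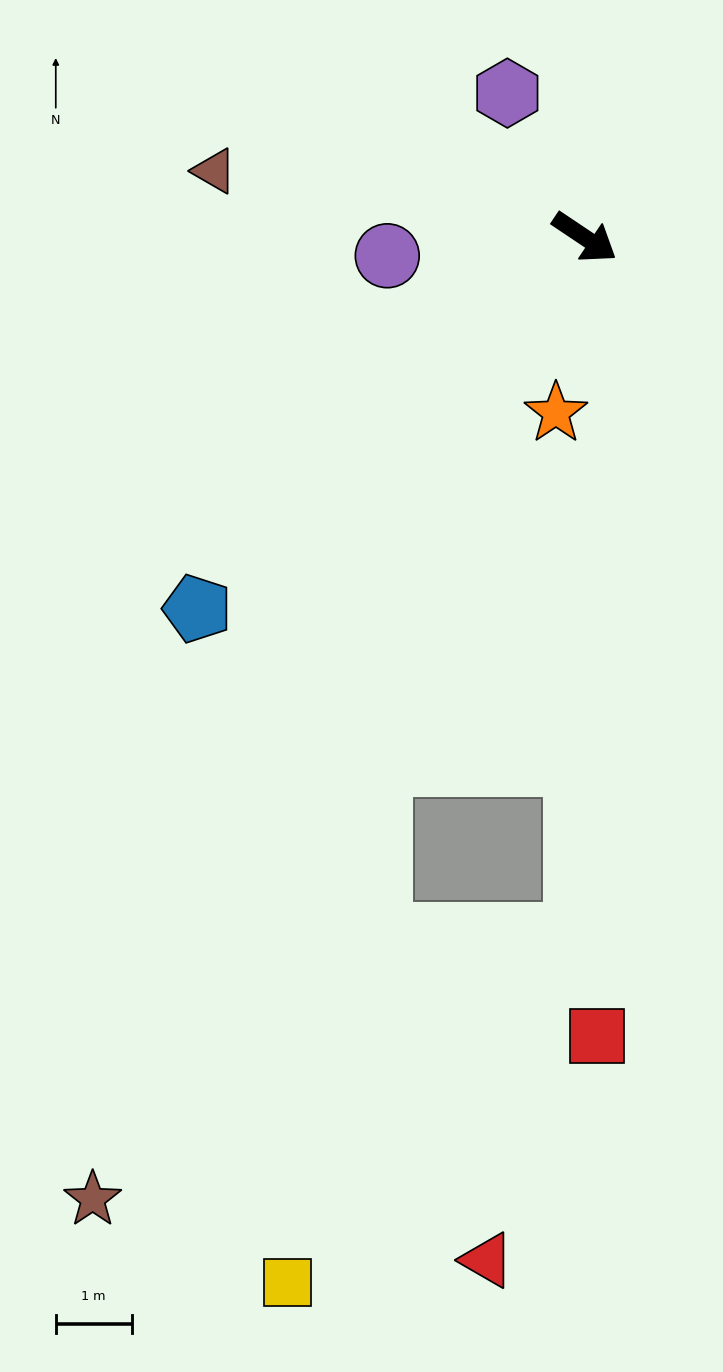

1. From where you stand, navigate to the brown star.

turn right 83°, forward 14.2 m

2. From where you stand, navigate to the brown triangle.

turn right 156°, forward 5.0 m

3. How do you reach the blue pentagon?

turn right 102°, forward 7.1 m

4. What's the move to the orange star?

turn right 65°, forward 2.3 m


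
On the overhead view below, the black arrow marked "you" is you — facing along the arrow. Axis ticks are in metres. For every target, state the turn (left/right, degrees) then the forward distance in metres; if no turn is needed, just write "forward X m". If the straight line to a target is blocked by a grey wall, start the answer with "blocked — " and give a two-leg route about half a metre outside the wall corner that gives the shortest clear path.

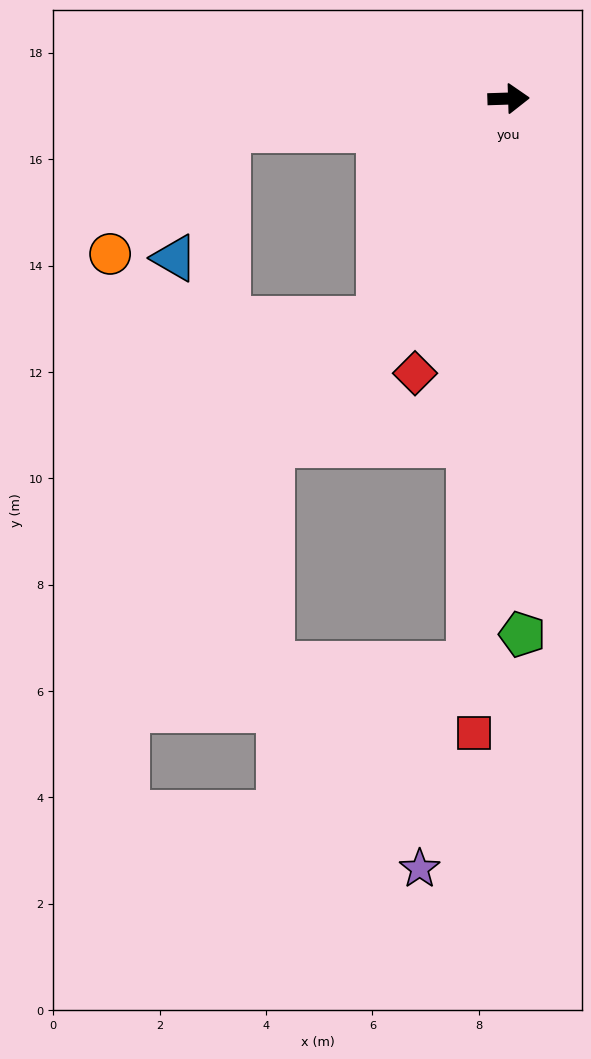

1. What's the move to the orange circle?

blocked — turn right 175°, forward 5.3 m, then turn left 39°, forward 3.2 m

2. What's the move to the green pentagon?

turn right 90°, forward 10.1 m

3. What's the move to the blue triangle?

blocked — turn right 175°, forward 5.3 m, then turn left 60°, forward 2.6 m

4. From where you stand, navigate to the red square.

turn right 95°, forward 11.9 m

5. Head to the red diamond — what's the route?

turn right 111°, forward 5.5 m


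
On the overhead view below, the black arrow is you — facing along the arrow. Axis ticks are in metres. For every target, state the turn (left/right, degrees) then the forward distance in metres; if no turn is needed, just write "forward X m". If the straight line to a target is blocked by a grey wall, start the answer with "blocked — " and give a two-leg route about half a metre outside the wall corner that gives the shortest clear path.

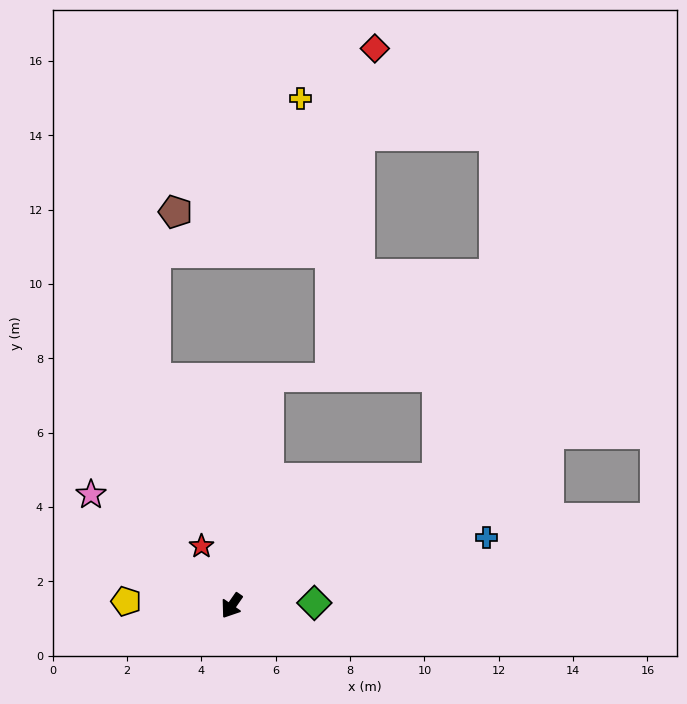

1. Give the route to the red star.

turn right 118°, forward 1.8 m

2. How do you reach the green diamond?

turn left 127°, forward 2.2 m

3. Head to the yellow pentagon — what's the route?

turn right 58°, forward 2.8 m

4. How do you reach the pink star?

turn right 94°, forward 4.8 m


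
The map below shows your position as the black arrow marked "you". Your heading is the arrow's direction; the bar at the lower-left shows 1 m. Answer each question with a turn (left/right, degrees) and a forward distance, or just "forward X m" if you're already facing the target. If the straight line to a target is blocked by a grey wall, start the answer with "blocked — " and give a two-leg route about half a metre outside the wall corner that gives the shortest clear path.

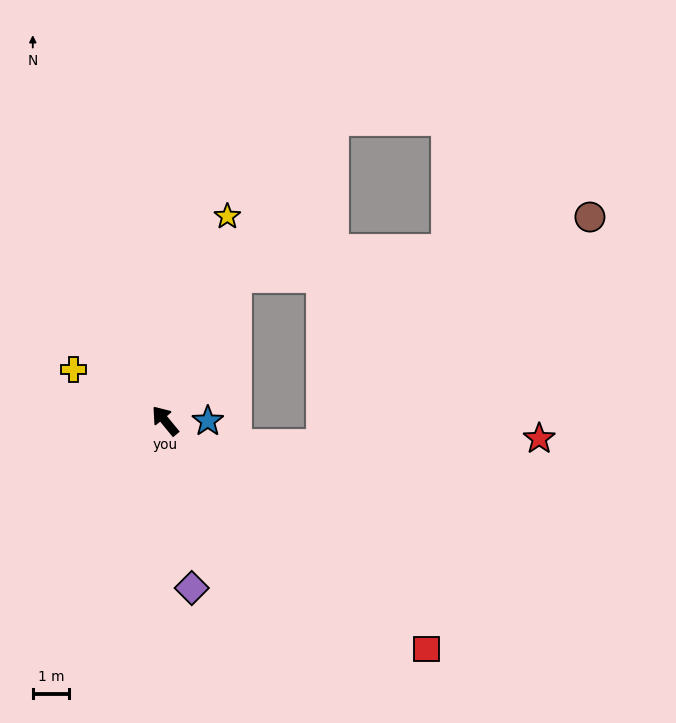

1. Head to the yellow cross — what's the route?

turn left 21°, forward 2.9 m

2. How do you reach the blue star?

turn right 130°, forward 1.2 m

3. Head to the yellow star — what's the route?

turn right 56°, forward 5.9 m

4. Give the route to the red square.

turn right 170°, forward 9.6 m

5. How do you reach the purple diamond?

turn left 150°, forward 4.7 m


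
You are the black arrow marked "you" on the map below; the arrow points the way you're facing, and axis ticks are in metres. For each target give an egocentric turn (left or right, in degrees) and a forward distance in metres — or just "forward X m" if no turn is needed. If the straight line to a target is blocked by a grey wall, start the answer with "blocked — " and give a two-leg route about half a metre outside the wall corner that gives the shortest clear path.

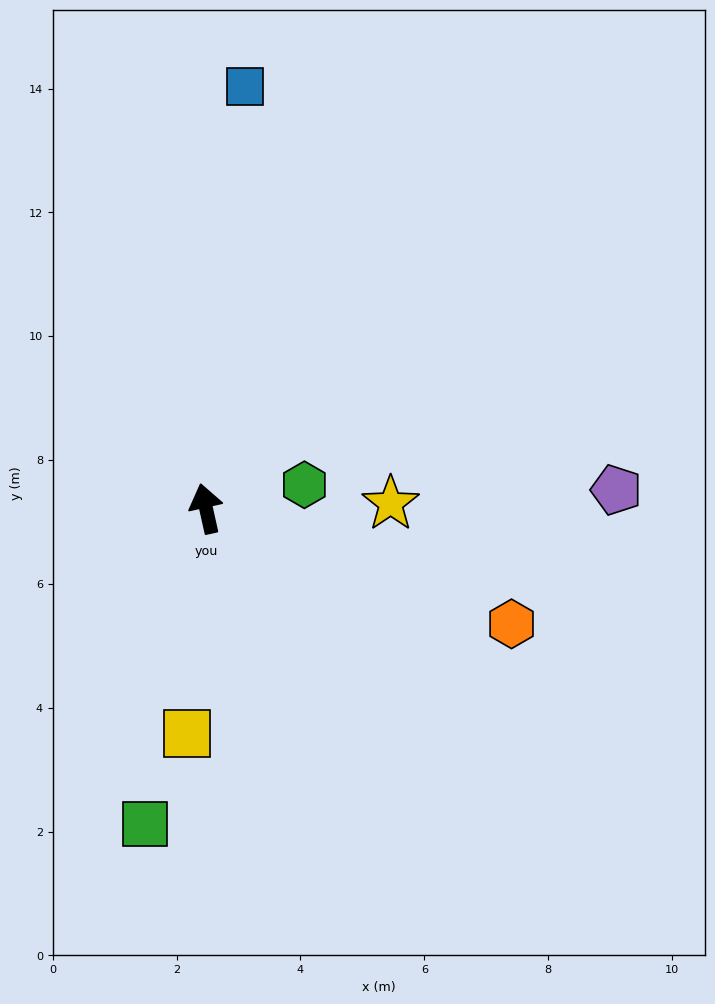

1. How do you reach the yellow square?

turn left 163°, forward 3.7 m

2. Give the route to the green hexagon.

turn right 89°, forward 1.6 m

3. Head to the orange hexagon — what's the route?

turn right 123°, forward 5.3 m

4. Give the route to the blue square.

turn right 18°, forward 6.8 m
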